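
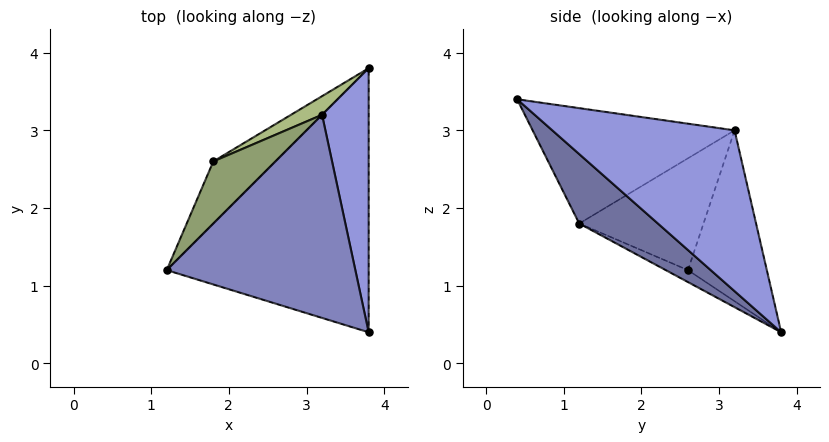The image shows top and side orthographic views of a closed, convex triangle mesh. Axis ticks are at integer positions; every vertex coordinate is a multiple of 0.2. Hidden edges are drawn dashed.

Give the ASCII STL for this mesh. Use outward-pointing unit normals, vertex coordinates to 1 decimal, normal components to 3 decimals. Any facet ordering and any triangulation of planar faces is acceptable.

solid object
 facet normal 0.250 -0.641 -0.726
  outer loop
   vertex 3.8 0.4 3.4
   vertex 1.2 1.2 1.8
   vertex 3.8 3.8 0.4
  endloop
 endfacet
 facet normal -0.522 0.010 0.853
  outer loop
   vertex 3.2 3.2 3.0
   vertex 1.2 1.2 1.8
   vertex 3.8 0.4 3.4
  endloop
 endfacet
 facet normal 0.933 0.238 0.270
  outer loop
   vertex 3.2 3.2 3.0
   vertex 3.8 0.4 3.4
   vertex 3.8 3.8 0.4
  endloop
 endfacet
 facet normal -0.179 -0.322 -0.930
  outer loop
   vertex 1.8 2.6 1.2
   vertex 3.8 3.8 0.4
   vertex 1.2 1.2 1.8
  endloop
 endfacet
 facet normal -0.755 0.504 0.420
  outer loop
   vertex 1.8 2.6 1.2
   vertex 1.2 1.2 1.8
   vertex 3.2 3.2 3.0
  endloop
 endfacet
 facet normal -0.486 0.869 0.088
  outer loop
   vertex 1.8 2.6 1.2
   vertex 3.2 3.2 3.0
   vertex 3.8 3.8 0.4
  endloop
 endfacet
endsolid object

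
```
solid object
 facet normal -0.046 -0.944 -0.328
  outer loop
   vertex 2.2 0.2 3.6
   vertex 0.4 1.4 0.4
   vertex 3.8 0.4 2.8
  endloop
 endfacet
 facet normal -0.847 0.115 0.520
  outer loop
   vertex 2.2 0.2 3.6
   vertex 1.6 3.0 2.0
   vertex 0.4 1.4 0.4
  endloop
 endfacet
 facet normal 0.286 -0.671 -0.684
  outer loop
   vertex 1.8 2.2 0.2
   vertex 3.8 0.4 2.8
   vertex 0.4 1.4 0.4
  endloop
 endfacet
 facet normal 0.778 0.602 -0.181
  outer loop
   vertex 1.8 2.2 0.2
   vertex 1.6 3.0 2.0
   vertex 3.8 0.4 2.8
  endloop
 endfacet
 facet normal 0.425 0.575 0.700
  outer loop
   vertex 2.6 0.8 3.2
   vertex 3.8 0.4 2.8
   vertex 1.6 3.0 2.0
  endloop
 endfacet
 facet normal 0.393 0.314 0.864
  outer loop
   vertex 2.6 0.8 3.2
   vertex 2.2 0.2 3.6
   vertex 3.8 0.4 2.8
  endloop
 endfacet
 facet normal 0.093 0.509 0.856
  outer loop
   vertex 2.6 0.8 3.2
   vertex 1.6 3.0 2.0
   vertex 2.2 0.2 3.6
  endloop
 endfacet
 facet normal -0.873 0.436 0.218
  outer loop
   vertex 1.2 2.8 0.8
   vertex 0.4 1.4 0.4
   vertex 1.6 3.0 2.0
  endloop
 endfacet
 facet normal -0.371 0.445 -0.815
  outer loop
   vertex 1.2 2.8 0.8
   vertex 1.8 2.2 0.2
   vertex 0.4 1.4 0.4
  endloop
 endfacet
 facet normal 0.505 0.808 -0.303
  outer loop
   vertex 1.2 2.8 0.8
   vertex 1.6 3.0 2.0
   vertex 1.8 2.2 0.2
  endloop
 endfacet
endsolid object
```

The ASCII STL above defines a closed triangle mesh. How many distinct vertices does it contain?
7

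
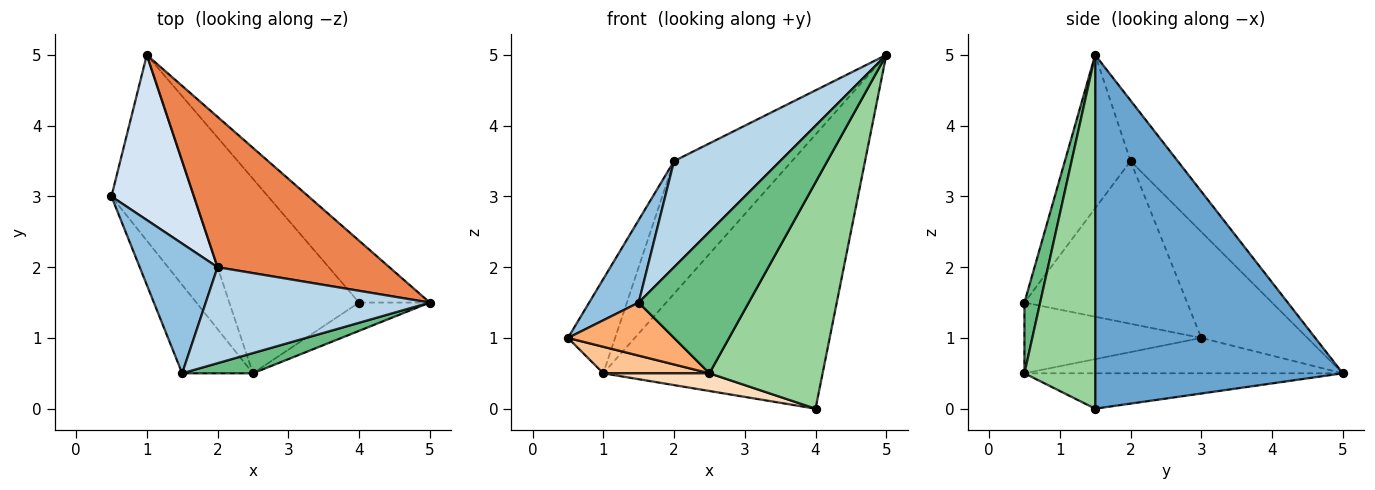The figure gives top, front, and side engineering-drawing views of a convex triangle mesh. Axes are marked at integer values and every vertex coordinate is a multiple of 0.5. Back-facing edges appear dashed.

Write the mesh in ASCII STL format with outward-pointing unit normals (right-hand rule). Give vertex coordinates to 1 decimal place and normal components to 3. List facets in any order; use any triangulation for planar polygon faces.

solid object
 facet normal 0.740 0.656 -0.148
  outer loop
   vertex 1.0 5.0 0.5
   vertex 5.0 1.5 5.0
   vertex 4.0 1.5 0.0
  endloop
 endfacet
 facet normal -0.870 -0.265 0.416
  outer loop
   vertex 2.0 2.0 3.5
   vertex 0.5 3.0 1.0
   vertex 1.5 0.5 1.5
  endloop
 endfacet
 facet normal -0.417 -0.674 0.610
  outer loop
   vertex 2.0 2.0 3.5
   vertex 1.5 0.5 1.5
   vertex 5.0 1.5 5.0
  endloop
 endfacet
 facet normal -0.745 0.331 0.579
  outer loop
   vertex 2.0 2.0 3.5
   vertex 1.0 5.0 0.5
   vertex 0.5 3.0 1.0
  endloop
 endfacet
 facet normal -0.256 0.640 0.725
  outer loop
   vertex 2.0 2.0 3.5
   vertex 5.0 1.5 5.0
   vertex 1.0 5.0 0.5
  endloop
 endfacet
 facet normal -0.651 -0.391 -0.651
  outer loop
   vertex 2.5 0.5 0.5
   vertex 1.5 0.5 1.5
   vertex 0.5 3.0 1.0
  endloop
 endfacet
 facet normal -0.391 -0.130 -0.911
  outer loop
   vertex 2.5 0.5 0.5
   vertex 0.5 3.0 1.0
   vertex 1.0 5.0 0.5
  endloop
 endfacet
 facet normal -0.262 -0.087 -0.961
  outer loop
   vertex 2.5 0.5 0.5
   vertex 1.0 5.0 0.5
   vertex 4.0 1.5 0.0
  endloop
 endfacet
 facet normal 0.140 -0.980 0.140
  outer loop
   vertex 2.5 0.5 0.5
   vertex 5.0 1.5 5.0
   vertex 1.5 0.5 1.5
  endloop
 endfacet
 facet normal 0.527 -0.843 -0.105
  outer loop
   vertex 2.5 0.5 0.5
   vertex 4.0 1.5 0.0
   vertex 5.0 1.5 5.0
  endloop
 endfacet
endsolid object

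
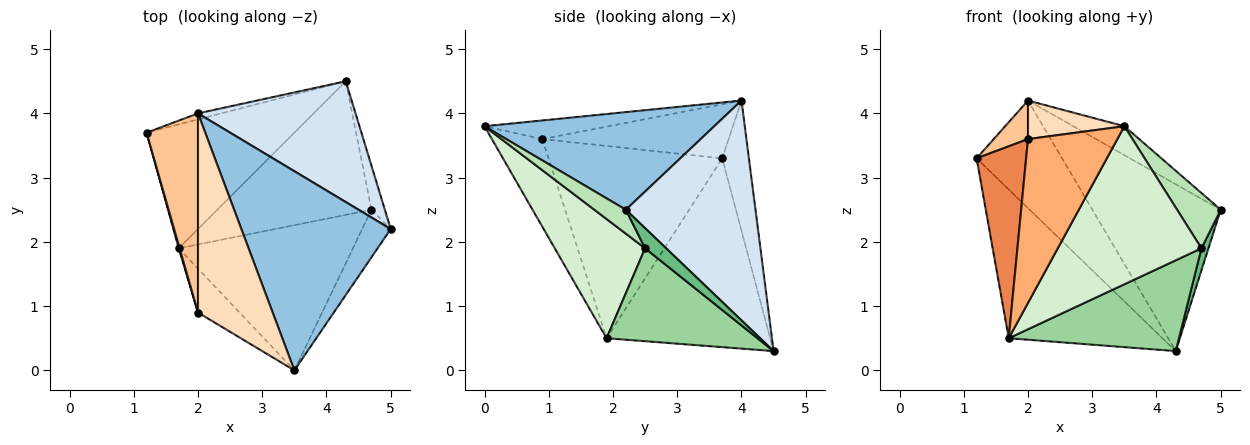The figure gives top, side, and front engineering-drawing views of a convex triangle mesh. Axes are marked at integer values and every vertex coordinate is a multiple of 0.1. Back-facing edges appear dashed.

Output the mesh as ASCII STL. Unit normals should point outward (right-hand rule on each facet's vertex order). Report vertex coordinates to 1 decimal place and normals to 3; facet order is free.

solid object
 facet normal -0.633 0.595 -0.495
  outer loop
   vertex 1.7 1.9 0.5
   vertex 1.2 3.7 3.3
   vertex 4.3 4.5 0.3
  endloop
 endfacet
 facet normal 0.543 0.121 0.831
  outer loop
   vertex 2.0 4.0 4.2
   vertex 3.5 0.0 3.8
   vertex 5.0 2.2 2.5
  endloop
 endfacet
 facet normal -0.298 0.953 -0.053
  outer loop
   vertex 2.0 4.0 4.2
   vertex 4.3 4.5 0.3
   vertex 1.2 3.7 3.3
  endloop
 endfacet
 facet normal 0.633 0.627 0.454
  outer loop
   vertex 2.0 4.0 4.2
   vertex 5.0 2.2 2.5
   vertex 4.3 4.5 0.3
  endloop
 endfacet
 facet normal -0.962 -0.274 0.005
  outer loop
   vertex 2.0 0.9 3.6
   vertex 1.2 3.7 3.3
   vertex 1.7 1.9 0.5
  endloop
 endfacet
 facet normal -0.479 -0.848 -0.227
  outer loop
   vertex 2.0 0.9 3.6
   vertex 1.7 1.9 0.5
   vertex 3.5 0.0 3.8
  endloop
 endfacet
 facet normal -0.719 -0.132 0.683
  outer loop
   vertex 2.0 0.9 3.6
   vertex 2.0 4.0 4.2
   vertex 1.2 3.7 3.3
  endloop
 endfacet
 facet normal -0.238 -0.185 0.954
  outer loop
   vertex 2.0 0.9 3.6
   vertex 3.5 0.0 3.8
   vertex 2.0 4.0 4.2
  endloop
 endfacet
 facet normal 0.802 -0.267 -0.535
  outer loop
   vertex 4.7 2.5 1.9
   vertex 4.3 4.5 0.3
   vertex 5.0 2.2 2.5
  endloop
 endfacet
 facet normal 0.446 -0.503 -0.740
  outer loop
   vertex 4.7 2.5 1.9
   vertex 1.7 1.9 0.5
   vertex 4.3 4.5 0.3
  endloop
 endfacet
 facet normal 0.480 -0.665 -0.572
  outer loop
   vertex 4.7 2.5 1.9
   vertex 5.0 2.2 2.5
   vertex 3.5 0.0 3.8
  endloop
 endfacet
 facet normal 0.420 -0.668 -0.614
  outer loop
   vertex 4.7 2.5 1.9
   vertex 3.5 0.0 3.8
   vertex 1.7 1.9 0.5
  endloop
 endfacet
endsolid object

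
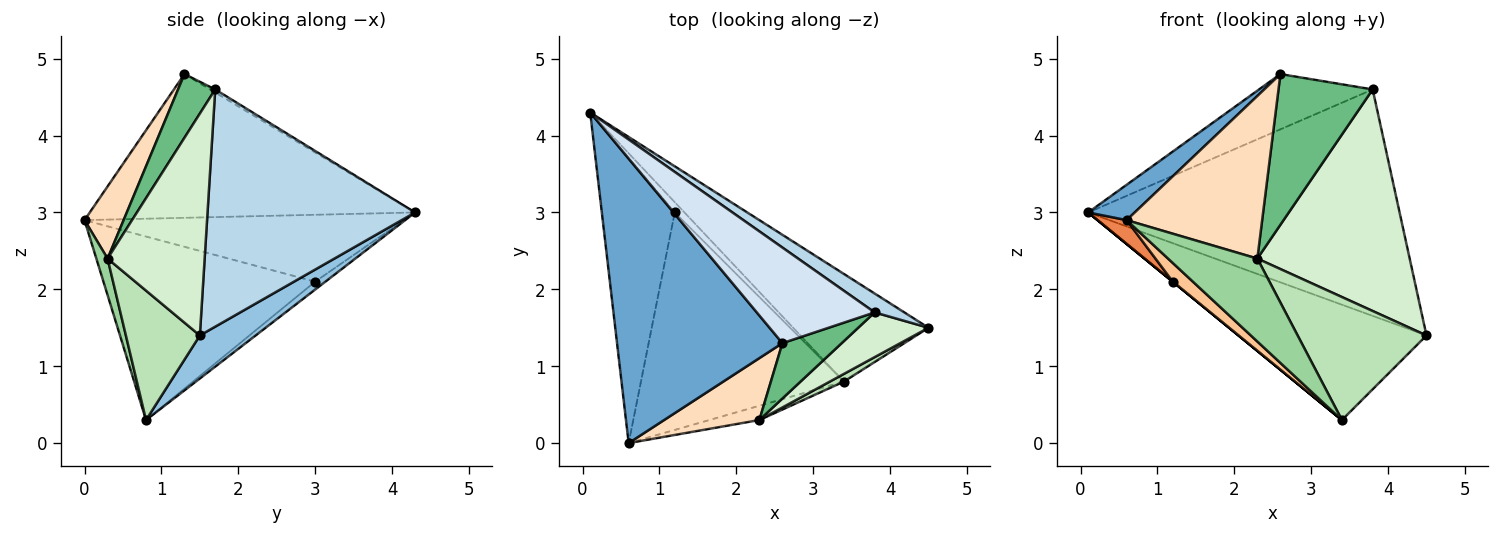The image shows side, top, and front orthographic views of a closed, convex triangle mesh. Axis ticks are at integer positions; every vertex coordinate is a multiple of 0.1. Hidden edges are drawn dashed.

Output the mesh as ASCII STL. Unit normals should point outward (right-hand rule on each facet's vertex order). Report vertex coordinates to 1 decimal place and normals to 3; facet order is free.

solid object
 facet normal -0.653 -0.093 0.751
  outer loop
   vertex 2.6 1.3 4.8
   vertex 0.1 4.3 3.0
   vertex 0.6 0.0 2.9
  endloop
 endfacet
 facet normal 0.212 0.714 -0.667
  outer loop
   vertex 3.4 0.8 0.3
   vertex 0.1 4.3 3.0
   vertex 4.5 1.5 1.4
  endloop
 endfacet
 facet normal 0.553 0.830 0.069
  outer loop
   vertex 3.8 1.7 4.6
   vertex 4.5 1.5 1.4
   vertex 0.1 4.3 3.0
  endloop
 endfacet
 facet normal -0.023 0.500 0.865
  outer loop
   vertex 3.8 1.7 4.6
   vertex 0.1 4.3 3.0
   vertex 2.6 1.3 4.8
  endloop
 endfacet
 facet normal -0.674 -0.061 -0.736
  outer loop
   vertex 1.2 3.0 2.1
   vertex 0.6 0.0 2.9
   vertex 0.1 4.3 3.0
  endloop
 endfacet
 facet normal -0.633 0.000 -0.774
  outer loop
   vertex 1.2 3.0 2.1
   vertex 0.1 4.3 3.0
   vertex 3.4 0.8 0.3
  endloop
 endfacet
 facet normal -0.669 -0.064 -0.740
  outer loop
   vertex 1.2 3.0 2.1
   vertex 3.4 0.8 0.3
   vertex 0.6 0.0 2.9
  endloop
 endfacet
 facet normal 0.260 -0.902 0.343
  outer loop
   vertex 2.3 0.3 2.4
   vertex 2.6 1.3 4.8
   vertex 0.6 0.0 2.9
  endloop
 endfacet
 facet normal 0.347 -0.880 0.323
  outer loop
   vertex 2.3 0.3 2.4
   vertex 3.8 1.7 4.6
   vertex 2.6 1.3 4.8
  endloop
 endfacet
 facet normal 0.123 -0.978 -0.168
  outer loop
   vertex 2.3 0.3 2.4
   vertex 0.6 0.0 2.9
   vertex 3.4 0.8 0.3
  endloop
 endfacet
 facet normal 0.497 -0.866 0.054
  outer loop
   vertex 2.3 0.3 2.4
   vertex 3.4 0.8 0.3
   vertex 4.5 1.5 1.4
  endloop
 endfacet
 facet normal 0.530 -0.831 0.168
  outer loop
   vertex 2.3 0.3 2.4
   vertex 4.5 1.5 1.4
   vertex 3.8 1.7 4.6
  endloop
 endfacet
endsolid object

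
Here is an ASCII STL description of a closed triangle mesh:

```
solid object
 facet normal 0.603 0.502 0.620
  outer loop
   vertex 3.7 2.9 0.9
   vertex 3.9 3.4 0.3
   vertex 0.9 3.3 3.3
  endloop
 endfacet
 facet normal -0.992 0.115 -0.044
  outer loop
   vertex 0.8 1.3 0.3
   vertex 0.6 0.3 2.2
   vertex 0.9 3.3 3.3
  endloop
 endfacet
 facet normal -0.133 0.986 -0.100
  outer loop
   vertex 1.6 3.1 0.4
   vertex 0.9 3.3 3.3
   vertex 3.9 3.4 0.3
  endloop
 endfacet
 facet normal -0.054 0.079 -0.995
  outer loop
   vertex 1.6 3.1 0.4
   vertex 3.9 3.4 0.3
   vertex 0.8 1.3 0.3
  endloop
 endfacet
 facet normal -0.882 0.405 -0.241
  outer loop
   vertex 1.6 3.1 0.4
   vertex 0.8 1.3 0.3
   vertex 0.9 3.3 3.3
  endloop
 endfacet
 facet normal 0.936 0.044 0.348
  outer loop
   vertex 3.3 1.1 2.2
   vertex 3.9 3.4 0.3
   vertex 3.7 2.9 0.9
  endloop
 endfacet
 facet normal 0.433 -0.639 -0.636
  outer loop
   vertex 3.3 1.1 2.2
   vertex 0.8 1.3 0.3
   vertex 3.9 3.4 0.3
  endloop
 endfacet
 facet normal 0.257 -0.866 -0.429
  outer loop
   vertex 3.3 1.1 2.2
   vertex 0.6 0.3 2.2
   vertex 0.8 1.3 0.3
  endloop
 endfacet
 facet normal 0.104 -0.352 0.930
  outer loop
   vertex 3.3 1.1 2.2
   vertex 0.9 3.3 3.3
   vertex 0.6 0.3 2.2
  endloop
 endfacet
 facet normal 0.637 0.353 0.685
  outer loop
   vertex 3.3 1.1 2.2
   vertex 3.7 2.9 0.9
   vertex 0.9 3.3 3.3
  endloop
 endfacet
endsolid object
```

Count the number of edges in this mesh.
15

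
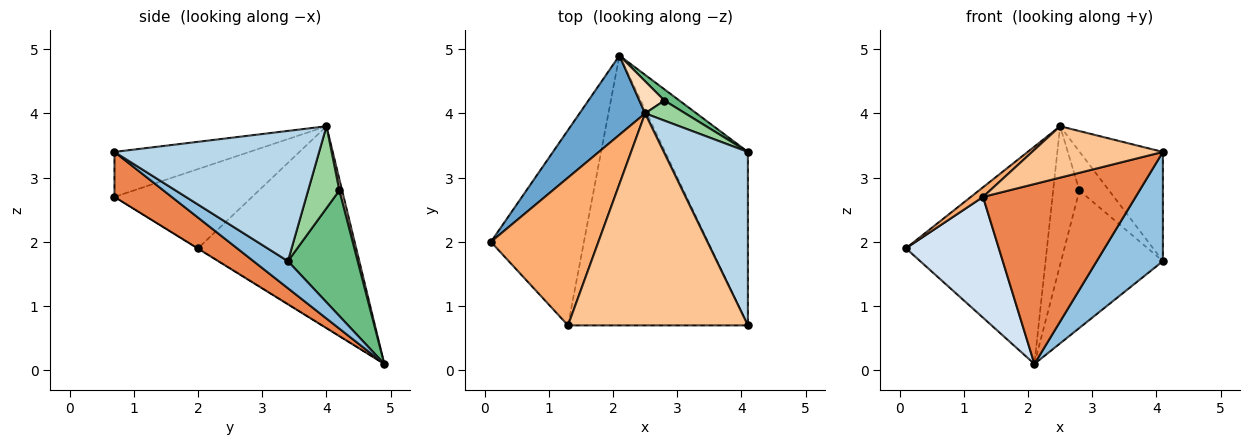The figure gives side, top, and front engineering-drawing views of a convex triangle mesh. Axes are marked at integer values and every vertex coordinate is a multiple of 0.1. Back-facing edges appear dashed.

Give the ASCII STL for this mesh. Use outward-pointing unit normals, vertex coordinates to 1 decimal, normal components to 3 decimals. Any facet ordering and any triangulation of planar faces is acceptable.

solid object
 facet normal -0.725 0.647 0.236
  outer loop
   vertex 2.5 4.0 3.8
   vertex 2.1 4.9 0.1
   vertex 0.1 2.0 1.9
  endloop
 endfacet
 facet normal 0.267 -0.513 -0.815
  outer loop
   vertex 4.1 3.4 1.7
   vertex 4.1 0.7 3.4
   vertex 2.1 4.9 0.1
  endloop
 endfacet
 facet normal 0.795 0.323 0.513
  outer loop
   vertex 4.1 3.4 1.7
   vertex 2.5 4.0 3.8
   vertex 4.1 0.7 3.4
  endloop
 endfacet
 facet normal -0.003 -0.526 -0.851
  outer loop
   vertex 1.3 0.7 2.7
   vertex 0.1 2.0 1.9
   vertex 2.1 4.9 0.1
  endloop
 endfacet
 facet normal 0.204 -0.543 -0.815
  outer loop
   vertex 1.3 0.7 2.7
   vertex 2.1 4.9 0.1
   vertex 4.1 0.7 3.4
  endloop
 endfacet
 facet normal -0.593 -0.052 0.804
  outer loop
   vertex 1.3 0.7 2.7
   vertex 2.5 4.0 3.8
   vertex 0.1 2.0 1.9
  endloop
 endfacet
 facet normal -0.236 -0.229 0.944
  outer loop
   vertex 1.3 0.7 2.7
   vertex 4.1 0.7 3.4
   vertex 2.5 4.0 3.8
  endloop
 endfacet
 facet normal 0.103 0.969 0.225
  outer loop
   vertex 2.8 4.2 2.8
   vertex 2.1 4.9 0.1
   vertex 2.5 4.0 3.8
  endloop
 endfacet
 facet normal 0.564 0.823 0.067
  outer loop
   vertex 2.8 4.2 2.8
   vertex 4.1 3.4 1.7
   vertex 2.1 4.9 0.1
  endloop
 endfacet
 facet normal 0.683 0.649 0.335
  outer loop
   vertex 2.8 4.2 2.8
   vertex 2.5 4.0 3.8
   vertex 4.1 3.4 1.7
  endloop
 endfacet
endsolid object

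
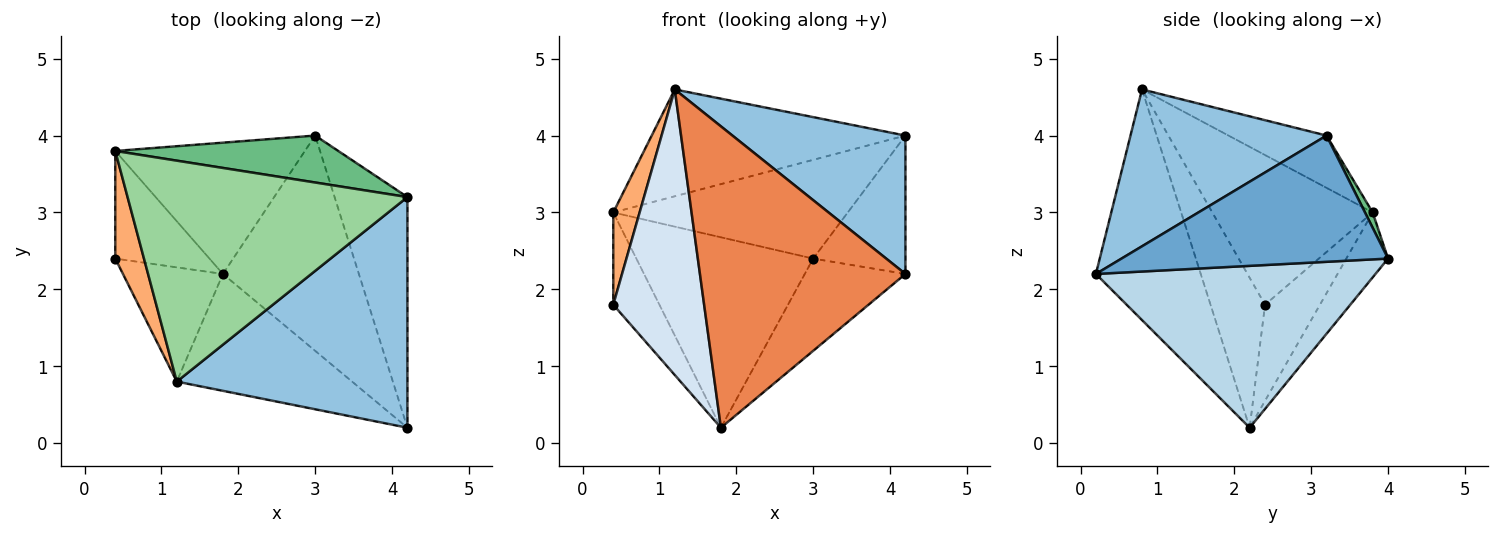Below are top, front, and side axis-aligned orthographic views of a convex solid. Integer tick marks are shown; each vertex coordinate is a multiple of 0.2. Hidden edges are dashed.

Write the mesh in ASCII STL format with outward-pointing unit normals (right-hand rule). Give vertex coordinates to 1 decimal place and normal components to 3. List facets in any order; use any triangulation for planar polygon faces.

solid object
 facet normal 0.830 0.287 -0.479
  outer loop
   vertex 4.2 3.2 4.0
   vertex 4.2 0.2 2.2
   vertex 3.0 4.0 2.4
  endloop
 endfacet
 facet normal 0.504 -0.444 0.741
  outer loop
   vertex 4.2 3.2 4.0
   vertex 1.2 0.8 4.6
   vertex 4.2 0.2 2.2
  endloop
 endfacet
 facet normal 0.738 0.266 -0.620
  outer loop
   vertex 1.8 2.2 0.2
   vertex 3.0 4.0 2.4
   vertex 4.2 0.2 2.2
  endloop
 endfacet
 facet normal -0.487 -0.811 -0.324
  outer loop
   vertex 1.8 2.2 0.2
   vertex 1.2 0.8 4.6
   vertex 0.4 2.4 1.8
  endloop
 endfacet
 facet normal -0.430 -0.842 -0.326
  outer loop
   vertex 1.8 2.2 0.2
   vertex 4.2 0.2 2.2
   vertex 1.2 0.8 4.6
  endloop
 endfacet
 facet normal -0.970 -0.159 0.186
  outer loop
   vertex 0.4 3.8 3.0
   vertex 0.4 2.4 1.8
   vertex 1.2 0.8 4.6
  endloop
 endfacet
 facet normal -0.612 0.514 -0.600
  outer loop
   vertex 0.4 3.8 3.0
   vertex 1.8 2.2 0.2
   vertex 0.4 2.4 1.8
  endloop
 endfacet
 facet normal -0.191 0.808 -0.557
  outer loop
   vertex 0.4 3.8 3.0
   vertex 3.0 4.0 2.4
   vertex 1.8 2.2 0.2
  endloop
 endfacet
 facet normal 0.030 0.903 0.429
  outer loop
   vertex 0.4 3.8 3.0
   vertex 4.2 3.2 4.0
   vertex 3.0 4.0 2.4
  endloop
 endfacet
 facet normal -0.166 0.429 0.888
  outer loop
   vertex 0.4 3.8 3.0
   vertex 1.2 0.8 4.6
   vertex 4.2 3.2 4.0
  endloop
 endfacet
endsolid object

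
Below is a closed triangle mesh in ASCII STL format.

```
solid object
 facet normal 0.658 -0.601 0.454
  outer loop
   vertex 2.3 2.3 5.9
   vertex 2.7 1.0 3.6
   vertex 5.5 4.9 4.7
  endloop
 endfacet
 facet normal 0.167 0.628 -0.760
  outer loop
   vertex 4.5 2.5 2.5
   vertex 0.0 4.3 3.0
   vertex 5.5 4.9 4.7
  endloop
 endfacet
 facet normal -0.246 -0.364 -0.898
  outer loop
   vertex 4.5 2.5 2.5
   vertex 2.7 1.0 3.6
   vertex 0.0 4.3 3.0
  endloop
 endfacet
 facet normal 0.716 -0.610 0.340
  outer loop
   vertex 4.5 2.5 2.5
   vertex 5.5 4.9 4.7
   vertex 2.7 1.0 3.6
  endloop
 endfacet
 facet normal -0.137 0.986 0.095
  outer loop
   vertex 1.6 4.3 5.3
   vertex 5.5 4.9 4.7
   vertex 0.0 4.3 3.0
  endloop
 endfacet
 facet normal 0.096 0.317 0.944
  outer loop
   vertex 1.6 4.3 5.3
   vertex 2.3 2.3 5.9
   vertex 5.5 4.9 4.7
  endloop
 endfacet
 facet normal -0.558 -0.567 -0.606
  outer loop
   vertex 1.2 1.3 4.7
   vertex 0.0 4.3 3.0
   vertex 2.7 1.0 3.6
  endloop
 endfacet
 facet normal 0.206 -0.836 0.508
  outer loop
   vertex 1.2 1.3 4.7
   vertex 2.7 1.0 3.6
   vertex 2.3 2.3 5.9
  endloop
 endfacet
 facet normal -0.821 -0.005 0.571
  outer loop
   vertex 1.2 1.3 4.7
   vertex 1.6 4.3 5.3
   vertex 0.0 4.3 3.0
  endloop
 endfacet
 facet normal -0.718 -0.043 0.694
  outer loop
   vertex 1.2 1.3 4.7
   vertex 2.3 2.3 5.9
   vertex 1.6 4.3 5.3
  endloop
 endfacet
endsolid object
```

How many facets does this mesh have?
10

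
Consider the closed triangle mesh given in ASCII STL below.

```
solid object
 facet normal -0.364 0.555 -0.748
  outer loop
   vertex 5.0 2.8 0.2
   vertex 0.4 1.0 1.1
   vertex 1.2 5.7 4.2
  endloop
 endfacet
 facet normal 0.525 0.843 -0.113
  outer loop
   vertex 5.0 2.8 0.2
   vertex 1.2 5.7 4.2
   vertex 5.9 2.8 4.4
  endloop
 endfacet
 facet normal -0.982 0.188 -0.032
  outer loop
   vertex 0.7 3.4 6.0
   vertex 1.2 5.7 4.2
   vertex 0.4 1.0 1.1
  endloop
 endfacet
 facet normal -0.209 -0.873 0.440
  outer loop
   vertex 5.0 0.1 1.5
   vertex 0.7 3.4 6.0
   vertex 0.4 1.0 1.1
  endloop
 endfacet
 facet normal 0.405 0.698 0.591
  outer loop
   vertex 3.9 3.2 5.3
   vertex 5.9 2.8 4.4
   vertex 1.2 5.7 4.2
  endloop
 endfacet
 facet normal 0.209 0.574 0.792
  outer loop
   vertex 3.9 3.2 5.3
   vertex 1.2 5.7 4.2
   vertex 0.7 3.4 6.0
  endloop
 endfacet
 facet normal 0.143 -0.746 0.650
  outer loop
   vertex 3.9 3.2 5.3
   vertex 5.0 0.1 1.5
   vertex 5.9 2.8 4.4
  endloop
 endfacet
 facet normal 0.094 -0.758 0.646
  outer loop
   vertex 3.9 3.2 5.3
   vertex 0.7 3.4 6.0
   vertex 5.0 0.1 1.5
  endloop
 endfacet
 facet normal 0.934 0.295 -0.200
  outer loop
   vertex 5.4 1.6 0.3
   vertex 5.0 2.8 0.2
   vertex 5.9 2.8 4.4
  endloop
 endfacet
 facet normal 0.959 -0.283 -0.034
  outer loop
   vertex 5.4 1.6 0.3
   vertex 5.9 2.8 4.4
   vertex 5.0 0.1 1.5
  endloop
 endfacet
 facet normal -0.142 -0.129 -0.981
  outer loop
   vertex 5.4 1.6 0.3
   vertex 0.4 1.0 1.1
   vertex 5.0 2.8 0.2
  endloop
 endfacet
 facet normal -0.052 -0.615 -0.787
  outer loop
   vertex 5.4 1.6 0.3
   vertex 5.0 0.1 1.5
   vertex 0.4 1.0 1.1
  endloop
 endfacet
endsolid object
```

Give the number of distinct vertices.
8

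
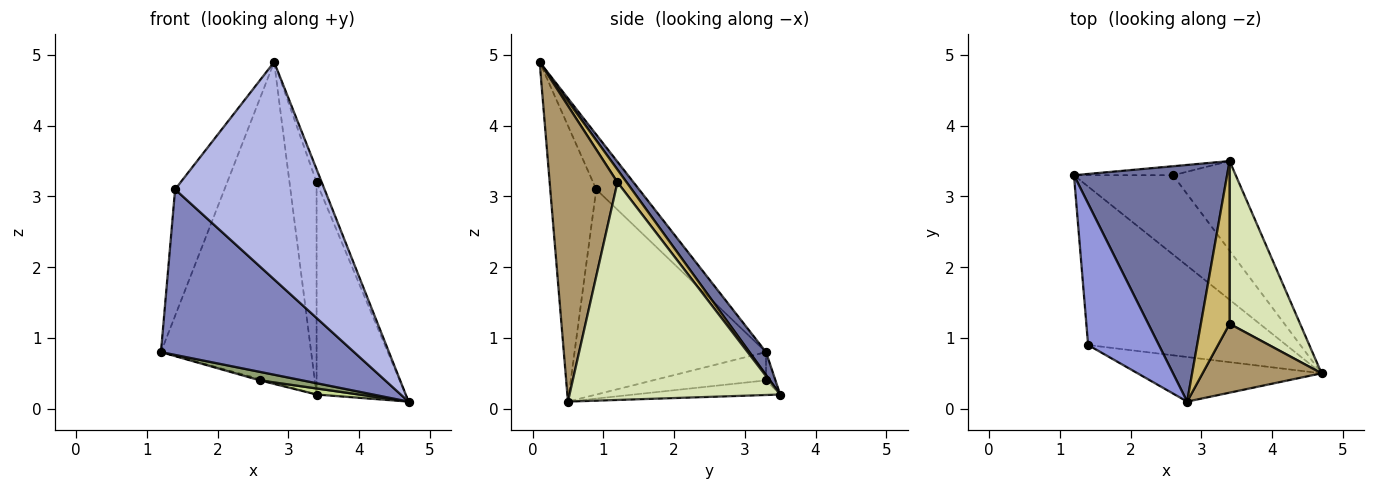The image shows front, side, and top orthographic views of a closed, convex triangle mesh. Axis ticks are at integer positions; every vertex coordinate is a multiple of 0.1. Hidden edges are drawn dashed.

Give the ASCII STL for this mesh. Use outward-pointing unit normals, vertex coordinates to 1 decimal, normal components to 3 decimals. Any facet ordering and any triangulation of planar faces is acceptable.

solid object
 facet normal 0.088 0.802 0.591
  outer loop
   vertex 2.8 0.1 4.9
   vertex 3.4 3.5 0.2
   vertex 1.2 3.3 0.8
  endloop
 endfacet
 facet normal -0.582 -0.587 -0.562
  outer loop
   vertex 1.4 0.9 3.1
   vertex 1.2 3.3 0.8
   vertex 4.7 0.5 0.1
  endloop
 endfacet
 facet normal -0.500 0.577 0.646
  outer loop
   vertex 1.4 0.9 3.1
   vertex 2.8 0.1 4.9
   vertex 1.2 3.3 0.8
  endloop
 endfacet
 facet normal -0.289 -0.938 -0.192
  outer loop
   vertex 1.4 0.9 3.1
   vertex 4.7 0.5 0.1
   vertex 2.8 0.1 4.9
  endloop
 endfacet
 facet normal -0.273 -0.102 -0.956
  outer loop
   vertex 2.6 3.3 0.4
   vertex 4.7 0.5 0.1
   vertex 1.2 3.3 0.8
  endloop
 endfacet
 facet normal -0.272 0.136 -0.953
  outer loop
   vertex 2.6 3.3 0.4
   vertex 1.2 3.3 0.8
   vertex 3.4 3.5 0.2
  endloop
 endfacet
 facet normal -0.227 -0.066 -0.972
  outer loop
   vertex 2.6 3.3 0.4
   vertex 3.4 3.5 0.2
   vertex 4.7 0.5 0.1
  endloop
 endfacet
 facet normal 0.883 0.373 0.286
  outer loop
   vertex 3.4 1.2 3.2
   vertex 4.7 0.5 0.1
   vertex 3.4 3.5 0.2
  endloop
 endfacet
 facet normal 0.925 0.070 0.372
  outer loop
   vertex 3.4 1.2 3.2
   vertex 2.8 0.1 4.9
   vertex 4.7 0.5 0.1
  endloop
 endfacet
 facet normal 0.260 0.766 0.588
  outer loop
   vertex 3.4 1.2 3.2
   vertex 3.4 3.5 0.2
   vertex 2.8 0.1 4.9
  endloop
 endfacet
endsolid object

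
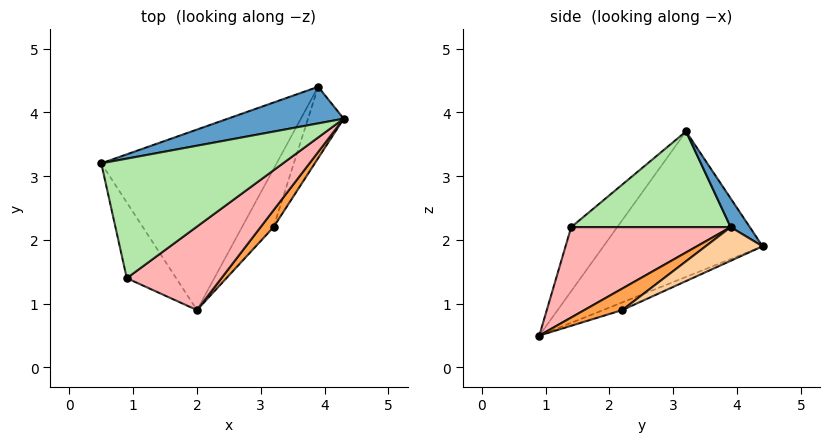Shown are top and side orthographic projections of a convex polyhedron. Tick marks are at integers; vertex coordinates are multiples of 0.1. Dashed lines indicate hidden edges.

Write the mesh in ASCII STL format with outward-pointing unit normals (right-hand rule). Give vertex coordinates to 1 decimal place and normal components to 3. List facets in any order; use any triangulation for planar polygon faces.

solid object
 facet normal 0.190 0.612 0.767
  outer loop
   vertex 3.9 4.4 1.9
   vertex 0.5 3.2 3.7
   vertex 4.3 3.9 2.2
  endloop
 endfacet
 facet normal -0.534 0.548 -0.644
  outer loop
   vertex 3.9 4.4 1.9
   vertex 2.0 0.9 0.5
   vertex 0.5 3.2 3.7
  endloop
 endfacet
 facet normal 0.621 -0.688 0.375
  outer loop
   vertex 3.2 2.2 0.9
   vertex 4.3 3.9 2.2
   vertex 2.0 0.9 0.5
  endloop
 endfacet
 facet normal 0.682 0.112 -0.723
  outer loop
   vertex 3.2 2.2 0.9
   vertex 3.9 4.4 1.9
   vertex 4.3 3.9 2.2
  endloop
 endfacet
 facet normal -0.210 0.459 -0.863
  outer loop
   vertex 3.2 2.2 0.9
   vertex 2.0 0.9 0.5
   vertex 3.9 4.4 1.9
  endloop
 endfacet
 facet normal 0.394 -0.535 0.747
  outer loop
   vertex 0.9 1.4 2.2
   vertex 4.3 3.9 2.2
   vertex 0.5 3.2 3.7
  endloop
 endfacet
 facet normal -0.752 0.316 -0.579
  outer loop
   vertex 0.9 1.4 2.2
   vertex 0.5 3.2 3.7
   vertex 2.0 0.9 0.5
  endloop
 endfacet
 facet normal 0.503 -0.685 0.527
  outer loop
   vertex 0.9 1.4 2.2
   vertex 2.0 0.9 0.5
   vertex 4.3 3.9 2.2
  endloop
 endfacet
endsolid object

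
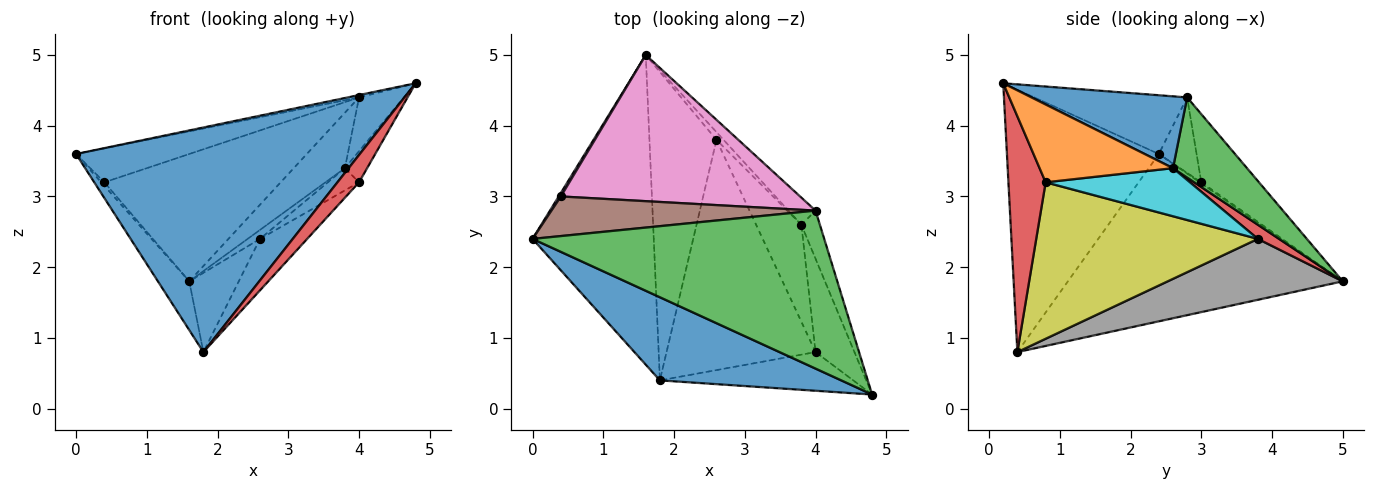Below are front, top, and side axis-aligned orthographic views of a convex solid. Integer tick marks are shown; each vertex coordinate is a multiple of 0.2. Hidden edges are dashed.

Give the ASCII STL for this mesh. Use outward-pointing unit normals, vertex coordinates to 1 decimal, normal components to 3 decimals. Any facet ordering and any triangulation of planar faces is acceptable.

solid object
 facet normal -0.449 -0.838 0.310
  outer loop
   vertex 1.8 0.4 0.8
   vertex 4.8 0.2 4.6
   vertex 0.0 2.4 3.6
  endloop
 endfacet
 facet normal -0.806 0.092 -0.584
  outer loop
   vertex 1.8 0.4 0.8
   vertex 0.0 2.4 3.6
   vertex 1.6 5.0 1.8
  endloop
 endfacet
 facet normal -0.198 0.015 0.980
  outer loop
   vertex 4.0 2.8 4.4
   vertex 0.0 2.4 3.6
   vertex 4.8 0.2 4.6
  endloop
 endfacet
 facet normal 0.706 -0.409 -0.579
  outer loop
   vertex 4.0 0.8 3.2
   vertex 4.8 0.2 4.6
   vertex 1.8 0.4 0.8
  endloop
 endfacet
 facet normal -0.333 0.667 0.667
  outer loop
   vertex 0.4 3.0 3.2
   vertex 1.6 5.0 1.8
   vertex 0.0 2.4 3.6
  endloop
 endfacet
 facet normal -0.212 0.636 0.742
  outer loop
   vertex 0.4 3.0 3.2
   vertex 0.0 2.4 3.6
   vertex 4.0 2.8 4.4
  endloop
 endfacet
 facet normal -0.210 0.642 0.737
  outer loop
   vertex 0.4 3.0 3.2
   vertex 4.0 2.8 4.4
   vertex 1.6 5.0 1.8
  endloop
 endfacet
 facet normal 0.660 0.187 -0.727
  outer loop
   vertex 2.6 3.8 2.4
   vertex 1.8 0.4 0.8
   vertex 1.6 5.0 1.8
  endloop
 endfacet
 facet normal 0.716 0.152 -0.682
  outer loop
   vertex 2.6 3.8 2.4
   vertex 4.0 0.8 3.2
   vertex 1.8 0.4 0.8
  endloop
 endfacet
 facet normal 0.719 0.155 -0.677
  outer loop
   vertex 3.8 2.6 3.4
   vertex 4.0 0.8 3.2
   vertex 2.6 3.8 2.4
  endloop
 endfacet
 facet normal 0.933 0.269 -0.240
  outer loop
   vertex 3.8 2.6 3.4
   vertex 4.0 2.8 4.4
   vertex 4.8 0.2 4.6
  endloop
 endfacet
 facet normal 0.885 0.147 -0.442
  outer loop
   vertex 3.8 2.6 3.4
   vertex 4.8 0.2 4.6
   vertex 4.0 0.8 3.2
  endloop
 endfacet
 facet normal 0.793 0.548 -0.268
  outer loop
   vertex 3.8 2.6 3.4
   vertex 1.6 5.0 1.8
   vertex 4.0 2.8 4.4
  endloop
 endfacet
 facet normal 0.793 0.463 -0.396
  outer loop
   vertex 3.8 2.6 3.4
   vertex 2.6 3.8 2.4
   vertex 1.6 5.0 1.8
  endloop
 endfacet
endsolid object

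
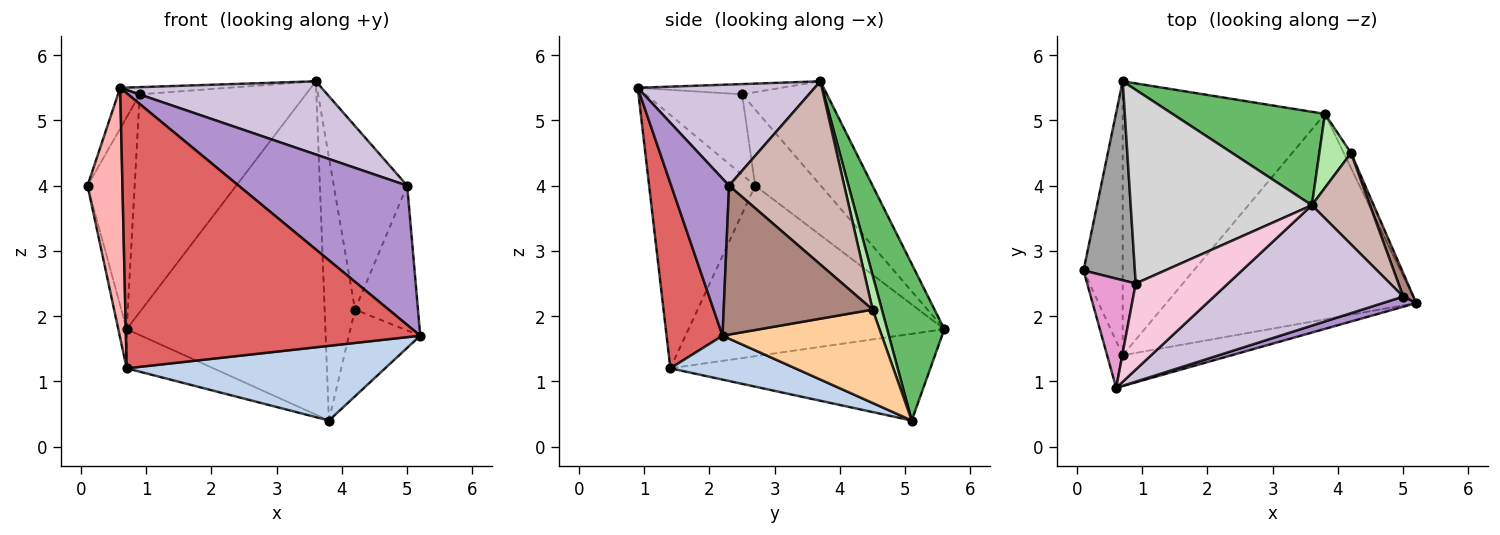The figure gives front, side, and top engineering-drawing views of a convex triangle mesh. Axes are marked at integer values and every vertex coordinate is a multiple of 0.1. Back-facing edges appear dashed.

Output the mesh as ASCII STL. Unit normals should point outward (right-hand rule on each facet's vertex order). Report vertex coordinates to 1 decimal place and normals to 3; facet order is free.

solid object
 facet normal -0.974 0.032 -0.224
  outer loop
   vertex 0.7 1.4 1.2
   vertex 0.1 2.7 4.0
   vertex 0.7 5.6 1.8
  endloop
 endfacet
 facet normal 0.163 -0.337 -0.927
  outer loop
   vertex 3.8 5.1 0.4
   vertex 5.2 2.2 1.7
   vertex 0.7 1.4 1.2
  endloop
 endfacet
 facet normal -0.391 0.130 -0.911
  outer loop
   vertex 3.8 5.1 0.4
   vertex 0.7 1.4 1.2
   vertex 0.7 5.6 1.8
  endloop
 endfacet
 facet normal 0.910 0.408 -0.070
  outer loop
   vertex 3.8 5.1 0.4
   vertex 4.2 4.5 2.1
   vertex 5.2 2.2 1.7
  endloop
 endfacet
 facet normal 0.267 0.928 0.260
  outer loop
   vertex 3.8 5.1 0.4
   vertex 0.7 5.6 1.8
   vertex 3.6 3.7 5.6
  endloop
 endfacet
 facet normal 0.282 0.924 0.260
  outer loop
   vertex 3.8 5.1 0.4
   vertex 3.6 3.7 5.6
   vertex 4.2 4.5 2.1
  endloop
 endfacet
 facet normal 0.186 -0.977 -0.109
  outer loop
   vertex 0.6 0.9 5.5
   vertex 0.7 1.4 1.2
   vertex 5.2 2.2 1.7
  endloop
 endfacet
 facet normal -0.948 -0.312 -0.058
  outer loop
   vertex 0.6 0.9 5.5
   vertex 0.1 2.7 4.0
   vertex 0.7 1.4 1.2
  endloop
 endfacet
 facet normal 0.324 -0.944 0.069
  outer loop
   vertex 5.0 2.3 4.0
   vertex 0.6 0.9 5.5
   vertex 5.2 2.2 1.7
  endloop
 endfacet
 facet normal 0.415 -0.473 0.777
  outer loop
   vertex 5.0 2.3 4.0
   vertex 3.6 3.7 5.6
   vertex 0.6 0.9 5.5
  endloop
 endfacet
 facet normal 0.919 0.389 0.063
  outer loop
   vertex 5.0 2.3 4.0
   vertex 5.2 2.2 1.7
   vertex 4.2 4.5 2.1
  endloop
 endfacet
 facet normal 0.815 0.519 0.258
  outer loop
   vertex 5.0 2.3 4.0
   vertex 4.2 4.5 2.1
   vertex 3.6 3.7 5.6
  endloop
 endfacet
 facet normal -0.841 0.189 0.507
  outer loop
   vertex 0.9 2.5 5.4
   vertex 0.1 2.7 4.0
   vertex 0.6 0.9 5.5
  endloop
 endfacet
 facet normal -0.110 0.083 0.990
  outer loop
   vertex 0.9 2.5 5.4
   vertex 0.6 0.9 5.5
   vertex 3.6 3.7 5.6
  endloop
 endfacet
 facet normal -0.712 0.512 0.480
  outer loop
   vertex 0.9 2.5 5.4
   vertex 0.7 5.6 1.8
   vertex 0.1 2.7 4.0
  endloop
 endfacet
 facet normal -0.356 0.698 0.621
  outer loop
   vertex 0.9 2.5 5.4
   vertex 3.6 3.7 5.6
   vertex 0.7 5.6 1.8
  endloop
 endfacet
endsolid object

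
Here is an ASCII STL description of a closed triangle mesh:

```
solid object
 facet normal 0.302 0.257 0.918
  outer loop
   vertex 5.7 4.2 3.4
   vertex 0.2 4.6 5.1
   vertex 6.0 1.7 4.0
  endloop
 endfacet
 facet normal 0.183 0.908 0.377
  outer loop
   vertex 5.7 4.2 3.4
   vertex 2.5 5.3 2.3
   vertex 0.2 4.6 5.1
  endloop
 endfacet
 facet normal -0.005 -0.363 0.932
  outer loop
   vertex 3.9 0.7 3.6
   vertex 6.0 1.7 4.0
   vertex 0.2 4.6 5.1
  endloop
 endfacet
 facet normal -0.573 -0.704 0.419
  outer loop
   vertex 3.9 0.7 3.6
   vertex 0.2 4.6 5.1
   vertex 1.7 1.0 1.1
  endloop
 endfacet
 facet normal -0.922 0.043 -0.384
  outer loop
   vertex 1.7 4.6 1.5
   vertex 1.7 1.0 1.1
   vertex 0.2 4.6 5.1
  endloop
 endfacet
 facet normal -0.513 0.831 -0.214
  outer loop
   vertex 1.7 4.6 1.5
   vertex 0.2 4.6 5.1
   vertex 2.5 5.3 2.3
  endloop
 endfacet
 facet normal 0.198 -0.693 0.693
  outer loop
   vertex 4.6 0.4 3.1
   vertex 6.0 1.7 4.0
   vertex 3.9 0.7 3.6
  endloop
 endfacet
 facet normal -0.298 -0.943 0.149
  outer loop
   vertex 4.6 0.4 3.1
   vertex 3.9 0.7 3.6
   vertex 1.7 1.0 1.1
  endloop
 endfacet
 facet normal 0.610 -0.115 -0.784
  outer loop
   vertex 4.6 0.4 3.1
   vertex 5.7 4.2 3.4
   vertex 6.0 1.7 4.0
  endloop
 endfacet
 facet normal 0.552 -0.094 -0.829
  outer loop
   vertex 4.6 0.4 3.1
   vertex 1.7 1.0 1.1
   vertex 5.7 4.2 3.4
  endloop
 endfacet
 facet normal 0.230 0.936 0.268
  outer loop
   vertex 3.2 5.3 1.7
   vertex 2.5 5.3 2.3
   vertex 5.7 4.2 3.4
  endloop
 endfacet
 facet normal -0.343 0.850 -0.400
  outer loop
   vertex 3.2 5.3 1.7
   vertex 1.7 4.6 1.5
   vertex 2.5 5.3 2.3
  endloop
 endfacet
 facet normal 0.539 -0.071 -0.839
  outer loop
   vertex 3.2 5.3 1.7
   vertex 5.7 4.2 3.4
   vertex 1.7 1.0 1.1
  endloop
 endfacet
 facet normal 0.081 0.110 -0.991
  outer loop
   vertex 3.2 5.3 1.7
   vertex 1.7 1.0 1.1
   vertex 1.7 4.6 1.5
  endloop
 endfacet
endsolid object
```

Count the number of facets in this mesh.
14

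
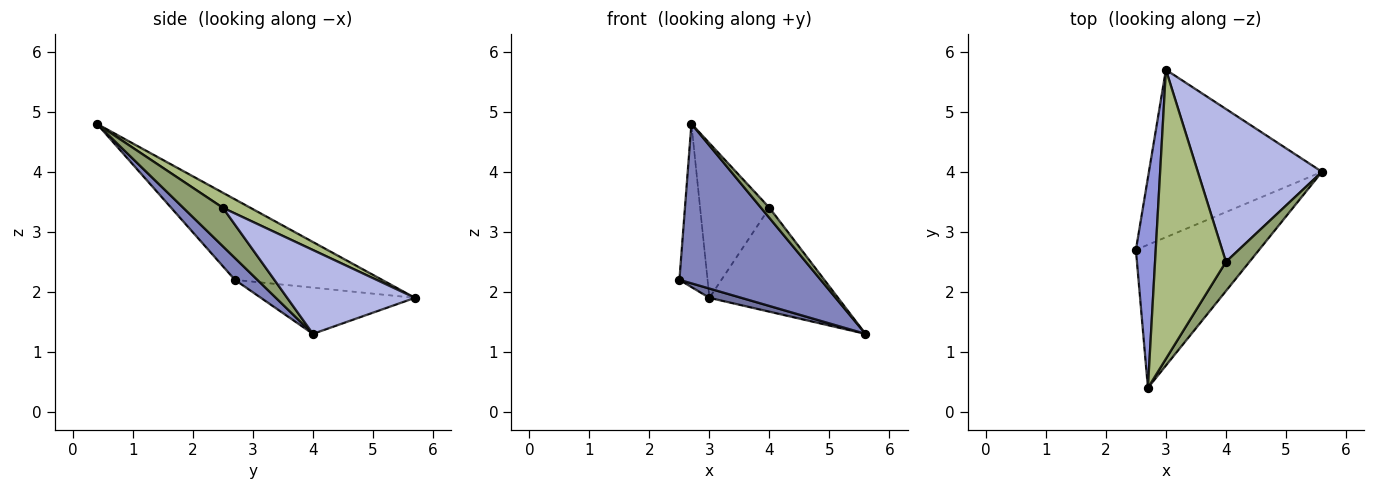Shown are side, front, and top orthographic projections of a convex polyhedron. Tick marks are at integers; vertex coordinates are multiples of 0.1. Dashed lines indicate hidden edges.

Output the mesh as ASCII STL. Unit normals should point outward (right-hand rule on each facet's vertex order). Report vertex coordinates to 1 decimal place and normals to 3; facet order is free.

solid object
 facet normal -0.258 -0.054 -0.965
  outer loop
   vertex 3.0 5.7 1.9
   vertex 5.6 4.0 1.3
   vertex 2.5 2.7 2.2
  endloop
 endfacet
 facet normal 0.118 -0.739 -0.663
  outer loop
   vertex 2.7 0.4 4.8
   vertex 2.5 2.7 2.2
   vertex 5.6 4.0 1.3
  endloop
 endfacet
 facet normal -0.955 0.183 0.235
  outer loop
   vertex 2.7 0.4 4.8
   vertex 3.0 5.7 1.9
   vertex 2.5 2.7 2.2
  endloop
 endfacet
 facet normal 0.488 0.491 0.722
  outer loop
   vertex 4.0 2.5 3.4
   vertex 5.6 4.0 1.3
   vertex 3.0 5.7 1.9
  endloop
 endfacet
 facet normal 0.840 -0.178 0.513
  outer loop
   vertex 4.0 2.5 3.4
   vertex 2.7 0.4 4.8
   vertex 5.6 4.0 1.3
  endloop
 endfacet
 facet normal 0.184 0.464 0.867
  outer loop
   vertex 4.0 2.5 3.4
   vertex 3.0 5.7 1.9
   vertex 2.7 0.4 4.8
  endloop
 endfacet
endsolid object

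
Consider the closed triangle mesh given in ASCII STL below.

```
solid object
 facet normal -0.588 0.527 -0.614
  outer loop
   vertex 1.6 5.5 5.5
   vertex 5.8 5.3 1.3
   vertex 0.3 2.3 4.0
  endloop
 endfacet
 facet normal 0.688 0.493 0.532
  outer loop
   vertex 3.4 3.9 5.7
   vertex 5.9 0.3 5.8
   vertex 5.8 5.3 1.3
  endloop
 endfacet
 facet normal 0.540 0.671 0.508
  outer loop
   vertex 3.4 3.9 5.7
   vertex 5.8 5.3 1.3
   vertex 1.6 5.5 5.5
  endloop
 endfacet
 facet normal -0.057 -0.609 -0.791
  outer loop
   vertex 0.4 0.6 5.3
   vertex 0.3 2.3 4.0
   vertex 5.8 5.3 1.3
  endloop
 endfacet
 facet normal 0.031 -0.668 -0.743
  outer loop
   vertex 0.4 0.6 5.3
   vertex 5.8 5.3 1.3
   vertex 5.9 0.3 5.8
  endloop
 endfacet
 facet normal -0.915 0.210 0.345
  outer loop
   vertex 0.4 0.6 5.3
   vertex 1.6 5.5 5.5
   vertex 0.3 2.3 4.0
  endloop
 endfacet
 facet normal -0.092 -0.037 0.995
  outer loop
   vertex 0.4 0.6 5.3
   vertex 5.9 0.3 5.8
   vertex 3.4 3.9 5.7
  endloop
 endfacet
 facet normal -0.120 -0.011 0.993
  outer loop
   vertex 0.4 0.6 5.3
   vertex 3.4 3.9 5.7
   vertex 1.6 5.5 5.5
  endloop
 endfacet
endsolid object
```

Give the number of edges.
12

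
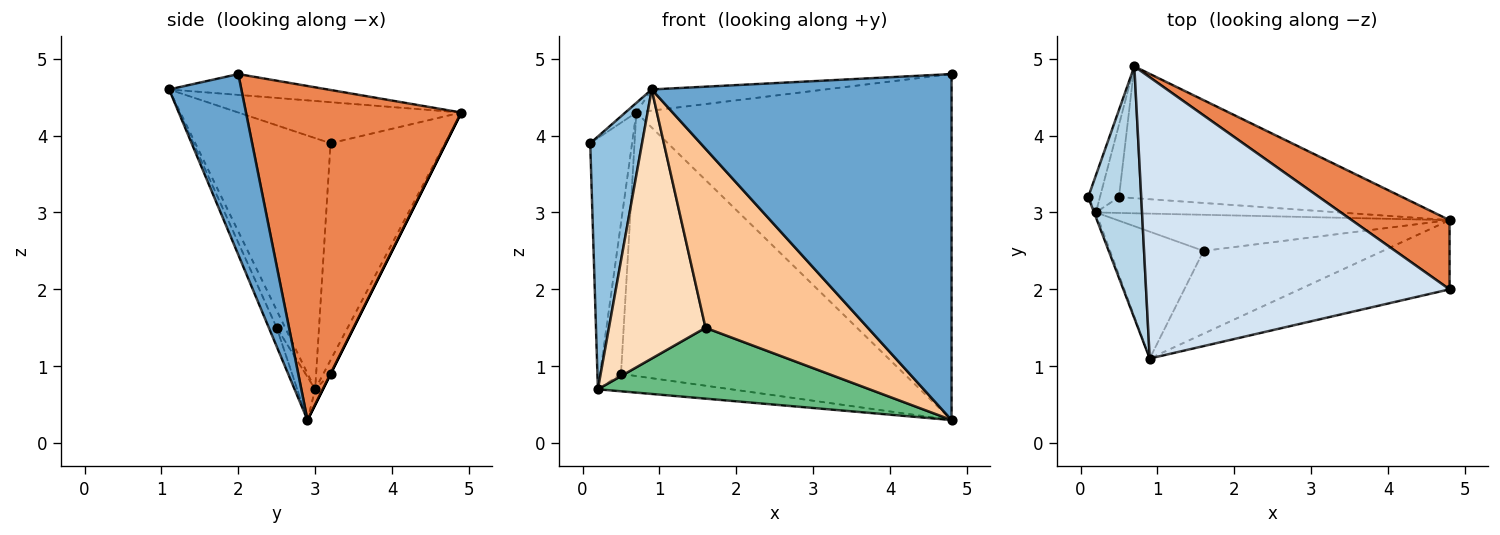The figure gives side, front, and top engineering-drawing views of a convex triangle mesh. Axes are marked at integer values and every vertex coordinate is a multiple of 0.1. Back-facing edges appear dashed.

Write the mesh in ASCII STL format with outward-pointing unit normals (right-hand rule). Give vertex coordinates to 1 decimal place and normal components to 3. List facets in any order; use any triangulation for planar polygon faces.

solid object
 facet normal 0.230 -0.954 -0.191
  outer loop
   vertex 4.8 2.9 0.3
   vertex 4.8 2.0 4.8
   vertex 0.9 1.1 4.6
  endloop
 endfacet
 facet normal -0.934 -0.358 -0.007
  outer loop
   vertex 0.2 3.0 0.7
   vertex 0.9 1.1 4.6
   vertex 0.1 3.2 3.9
  endloop
 endfacet
 facet normal -0.612 0.030 0.790
  outer loop
   vertex 0.7 4.9 4.3
   vertex 0.1 3.2 3.9
   vertex 0.9 1.1 4.6
  endloop
 endfacet
 facet normal -0.068 0.075 0.995
  outer loop
   vertex 0.7 4.9 4.3
   vertex 0.9 1.1 4.6
   vertex 4.8 2.0 4.8
  endloop
 endfacet
 facet normal 0.556 0.815 0.163
  outer loop
   vertex 0.7 4.9 4.3
   vertex 4.8 2.0 4.8
   vertex 4.8 2.9 0.3
  endloop
 endfacet
 facet normal -0.938 0.343 -0.051
  outer loop
   vertex 0.7 4.9 4.3
   vertex 0.2 3.0 0.7
   vertex 0.1 3.2 3.9
  endloop
 endfacet
 facet normal -0.044 -0.907 -0.419
  outer loop
   vertex 1.6 2.5 1.5
   vertex 4.8 2.9 0.3
   vertex 0.9 1.1 4.6
  endloop
 endfacet
 facet normal -0.079 -0.902 -0.425
  outer loop
   vertex 1.6 2.5 1.5
   vertex 0.9 1.1 4.6
   vertex 0.2 3.0 0.7
  endloop
 endfacet
 facet normal -0.059 -0.890 -0.453
  outer loop
   vertex 1.6 2.5 1.5
   vertex 0.2 3.0 0.7
   vertex 4.8 2.9 0.3
  endloop
 endfacet
 facet normal -0.043 0.738 -0.674
  outer loop
   vertex 0.5 3.2 0.9
   vertex 4.8 2.9 0.3
   vertex 0.2 3.0 0.7
  endloop
 endfacet
 facet normal 0.000 0.894 -0.447
  outer loop
   vertex 0.5 3.2 0.9
   vertex 0.7 4.9 4.3
   vertex 4.8 2.9 0.3
  endloop
 endfacet
 facet normal -0.299 0.861 -0.413
  outer loop
   vertex 0.5 3.2 0.9
   vertex 0.2 3.0 0.7
   vertex 0.7 4.9 4.3
  endloop
 endfacet
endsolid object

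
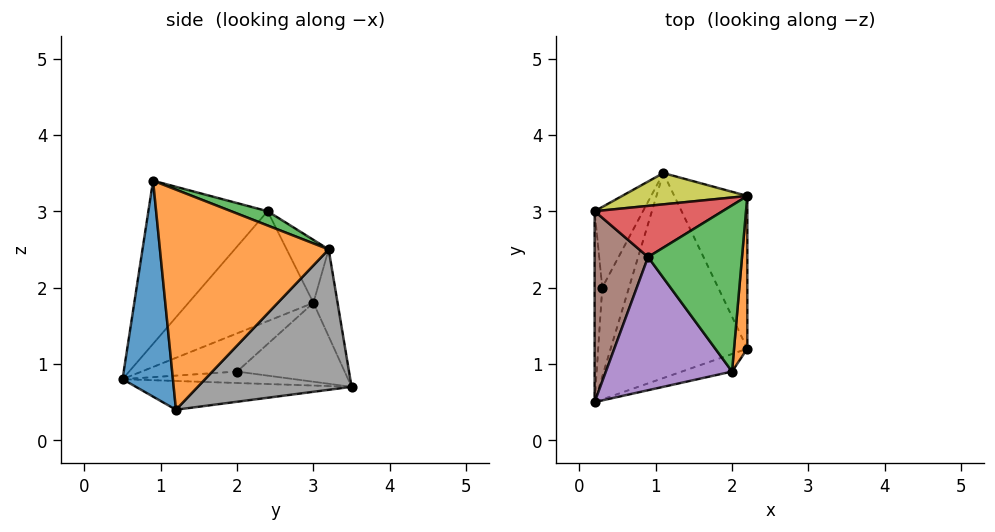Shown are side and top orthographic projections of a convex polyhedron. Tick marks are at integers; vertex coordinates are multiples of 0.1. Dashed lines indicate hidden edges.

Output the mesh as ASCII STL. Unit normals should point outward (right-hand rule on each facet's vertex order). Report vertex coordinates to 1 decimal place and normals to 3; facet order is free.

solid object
 facet normal 0.316 -0.946 -0.073
  outer loop
   vertex 2.2 1.2 0.4
   vertex 2.0 0.9 3.4
   vertex 0.2 0.5 0.8
  endloop
 endfacet
 facet normal 0.996 -0.063 0.060
  outer loop
   vertex 2.2 1.2 0.4
   vertex 2.2 3.2 2.5
   vertex 2.0 0.9 3.4
  endloop
 endfacet
 facet normal 0.141 0.350 0.926
  outer loop
   vertex 0.9 2.4 3.0
   vertex 2.0 0.9 3.4
   vertex 2.2 3.2 2.5
  endloop
 endfacet
 facet normal -0.272 0.788 0.553
  outer loop
   vertex 0.9 2.4 3.0
   vertex 2.2 3.2 2.5
   vertex 0.2 3.0 1.8
  endloop
 endfacet
 facet normal -0.730 -0.385 0.565
  outer loop
   vertex 0.9 2.4 3.0
   vertex 0.2 0.5 0.8
   vertex 2.0 0.9 3.4
  endloop
 endfacet
 facet normal -0.886 -0.172 0.431
  outer loop
   vertex 0.9 2.4 3.0
   vertex 0.2 3.0 1.8
   vertex 0.2 0.5 0.8
  endloop
 endfacet
 facet normal -0.978 0.078 -0.196
  outer loop
   vertex 0.3 2.0 0.9
   vertex 0.2 0.5 0.8
   vertex 0.2 3.0 1.8
  endloop
 endfacet
 facet normal 0.798 0.436 -0.415
  outer loop
   vertex 1.1 3.5 0.7
   vertex 2.2 3.2 2.5
   vertex 2.2 1.2 0.4
  endloop
 endfacet
 facet normal -0.190 0.943 0.273
  outer loop
   vertex 1.1 3.5 0.7
   vertex 0.2 3.0 1.8
   vertex 2.2 3.2 2.5
  endloop
 endfacet
 facet normal -0.796 0.359 -0.488
  outer loop
   vertex 1.1 3.5 0.7
   vertex 0.3 2.0 0.9
   vertex 0.2 3.0 1.8
  endloop
 endfacet
 facet normal -0.206 0.029 -0.978
  outer loop
   vertex 1.1 3.5 0.7
   vertex 2.2 1.2 0.4
   vertex 0.2 0.5 0.8
  endloop
 endfacet
 facet normal -0.392 0.087 -0.916
  outer loop
   vertex 1.1 3.5 0.7
   vertex 0.2 0.5 0.8
   vertex 0.3 2.0 0.9
  endloop
 endfacet
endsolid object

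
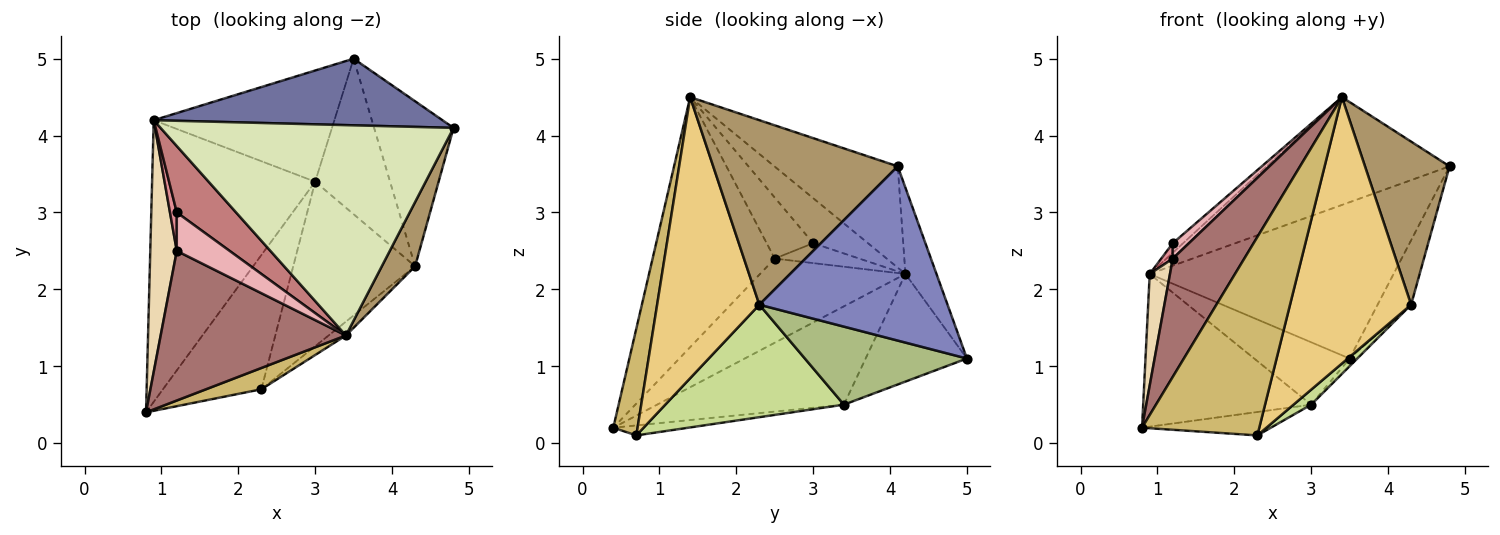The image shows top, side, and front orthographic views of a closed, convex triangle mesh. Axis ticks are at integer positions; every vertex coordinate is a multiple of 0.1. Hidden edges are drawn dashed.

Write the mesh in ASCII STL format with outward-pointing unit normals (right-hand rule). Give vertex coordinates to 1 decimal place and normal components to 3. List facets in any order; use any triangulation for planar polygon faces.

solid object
 facet normal -0.116 0.914 0.389
  outer loop
   vertex 0.9 4.2 2.2
   vertex 4.8 4.1 3.6
   vertex 3.5 5.0 1.1
  endloop
 endfacet
 facet normal 0.898 0.160 -0.409
  outer loop
   vertex 4.3 2.3 1.8
   vertex 3.5 5.0 1.1
   vertex 4.8 4.1 3.6
  endloop
 endfacet
 facet normal -0.100 0.171 -0.980
  outer loop
   vertex 3.0 3.4 0.5
   vertex 2.3 0.7 0.1
   vertex 0.8 0.4 0.2
  endloop
 endfacet
 facet normal -0.468 0.421 -0.777
  outer loop
   vertex 3.0 3.4 0.5
   vertex 0.8 0.4 0.2
   vertex 0.9 4.2 2.2
  endloop
 endfacet
 facet normal -0.461 0.434 -0.774
  outer loop
   vertex 3.0 3.4 0.5
   vertex 0.9 4.2 2.2
   vertex 3.5 5.0 1.1
  endloop
 endfacet
 facet normal 0.721 0.034 -0.692
  outer loop
   vertex 3.0 3.4 0.5
   vertex 3.5 5.0 1.1
   vertex 4.3 2.3 1.8
  endloop
 endfacet
 facet normal 0.677 -0.067 -0.733
  outer loop
   vertex 3.0 3.4 0.5
   vertex 4.3 2.3 1.8
   vertex 2.3 0.7 0.1
  endloop
 endfacet
 facet normal -0.294 0.436 0.851
  outer loop
   vertex 3.4 1.4 4.5
   vertex 4.8 4.1 3.6
   vertex 0.9 4.2 2.2
  endloop
 endfacet
 facet normal 0.897 -0.411 0.162
  outer loop
   vertex 3.4 1.4 4.5
   vertex 4.3 2.3 1.8
   vertex 4.8 4.1 3.6
  endloop
 endfacet
 facet normal 0.202 -0.974 0.104
  outer loop
   vertex 3.4 1.4 4.5
   vertex 0.8 0.4 0.2
   vertex 2.3 0.7 0.1
  endloop
 endfacet
 facet normal 0.645 -0.764 -0.040
  outer loop
   vertex 3.4 1.4 4.5
   vertex 2.3 0.7 0.1
   vertex 4.3 2.3 1.8
  endloop
 endfacet
 facet normal -0.946 -0.132 0.298
  outer loop
   vertex 1.2 2.5 2.4
   vertex 0.9 4.2 2.2
   vertex 0.8 0.4 0.2
  endloop
 endfacet
 facet normal -0.727 -0.426 0.539
  outer loop
   vertex 1.2 2.5 2.4
   vertex 0.8 0.4 0.2
   vertex 3.4 1.4 4.5
  endloop
 endfacet
 facet normal -0.601 0.114 0.791
  outer loop
   vertex 1.2 3.0 2.6
   vertex 3.4 1.4 4.5
   vertex 0.9 4.2 2.2
  endloop
 endfacet
 facet normal -0.939 -0.128 0.320
  outer loop
   vertex 1.2 3.0 2.6
   vertex 0.9 4.2 2.2
   vertex 1.2 2.5 2.4
  endloop
 endfacet
 facet normal -0.731 -0.253 0.633
  outer loop
   vertex 1.2 3.0 2.6
   vertex 1.2 2.5 2.4
   vertex 3.4 1.4 4.5
  endloop
 endfacet
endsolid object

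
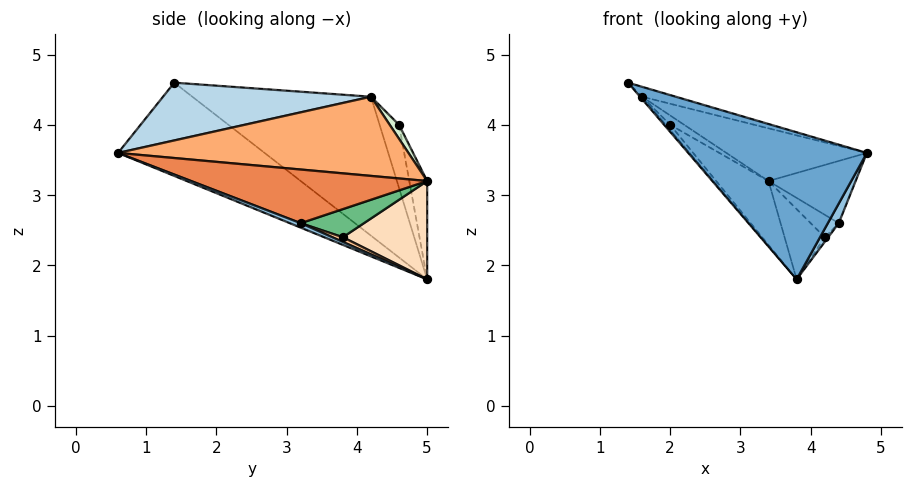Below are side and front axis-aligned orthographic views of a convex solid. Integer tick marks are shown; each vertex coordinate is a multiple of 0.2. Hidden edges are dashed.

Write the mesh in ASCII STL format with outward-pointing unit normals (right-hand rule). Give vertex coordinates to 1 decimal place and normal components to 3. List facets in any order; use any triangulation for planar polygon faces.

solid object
 facet normal -0.346 -0.422 -0.838
  outer loop
   vertex 3.8 5.0 1.8
   vertex 4.8 0.6 3.6
   vertex 1.4 1.4 4.6
  endloop
 endfacet
 facet normal 0.302 -0.302 -0.905
  outer loop
   vertex 4.4 3.2 2.6
   vertex 4.8 0.6 3.6
   vertex 3.8 5.0 1.8
  endloop
 endfacet
 facet normal 0.292 0.047 0.955
  outer loop
   vertex 1.6 4.2 4.4
   vertex 1.4 1.4 4.6
   vertex 4.8 0.6 3.6
  endloop
 endfacet
 facet normal -0.765 0.009 -0.644
  outer loop
   vertex 1.6 4.2 4.4
   vertex 3.8 5.0 1.8
   vertex 1.4 1.4 4.6
  endloop
 endfacet
 facet normal 0.831 0.307 0.465
  outer loop
   vertex 3.4 5.0 3.2
   vertex 4.8 0.6 3.6
   vertex 4.4 3.2 2.6
  endloop
 endfacet
 facet normal 0.469 0.227 0.854
  outer loop
   vertex 3.4 5.0 3.2
   vertex 1.6 4.2 4.4
   vertex 4.8 0.6 3.6
  endloop
 endfacet
 facet normal 0.949 0.316 0.000
  outer loop
   vertex 4.2 3.8 2.4
   vertex 4.4 3.2 2.6
   vertex 3.8 5.0 1.8
  endloop
 endfacet
 facet normal 0.874 0.416 0.250
  outer loop
   vertex 4.2 3.8 2.4
   vertex 3.8 5.0 1.8
   vertex 3.4 5.0 3.2
  endloop
 endfacet
 facet normal 0.874 0.389 0.291
  outer loop
   vertex 4.2 3.8 2.4
   vertex 3.4 5.0 3.2
   vertex 4.4 3.2 2.6
  endloop
 endfacet
 facet normal -0.777 0.173 -0.605
  outer loop
   vertex 2.0 4.6 4.0
   vertex 3.8 5.0 1.8
   vertex 1.6 4.2 4.4
  endloop
 endfacet
 facet normal -0.322 0.942 -0.092
  outer loop
   vertex 2.0 4.6 4.0
   vertex 3.4 5.0 3.2
   vertex 3.8 5.0 1.8
  endloop
 endfacet
 facet normal 0.324 0.487 0.811
  outer loop
   vertex 2.0 4.6 4.0
   vertex 1.6 4.2 4.4
   vertex 3.4 5.0 3.2
  endloop
 endfacet
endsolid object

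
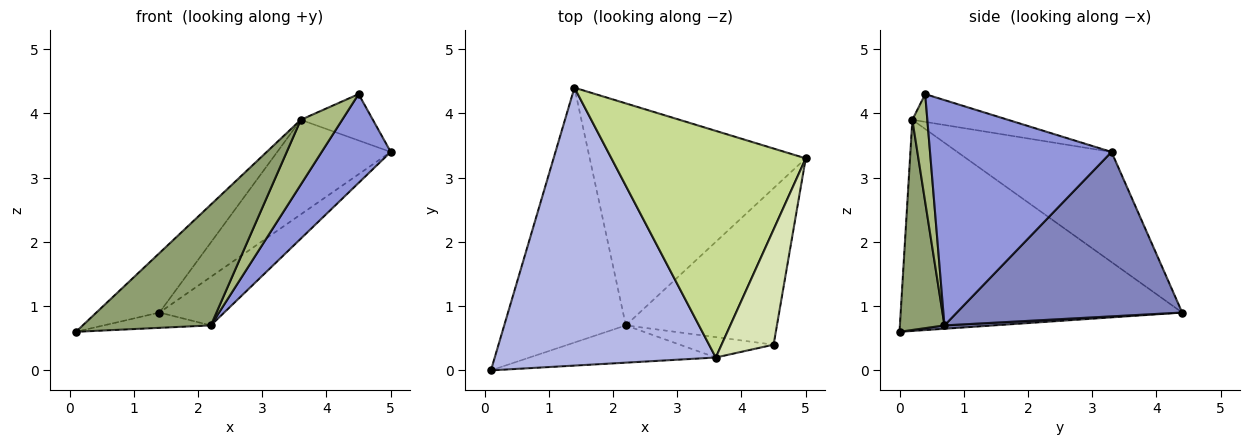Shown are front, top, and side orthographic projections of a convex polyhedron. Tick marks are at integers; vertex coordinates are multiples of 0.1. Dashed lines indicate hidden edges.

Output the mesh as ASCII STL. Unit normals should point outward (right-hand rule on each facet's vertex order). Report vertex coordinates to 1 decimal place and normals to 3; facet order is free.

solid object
 facet normal 0.028 0.060 -0.998
  outer loop
   vertex 2.2 0.7 0.7
   vertex 0.1 0.0 0.6
   vertex 1.4 4.4 0.9
  endloop
 endfacet
 facet normal 0.597 0.171 -0.784
  outer loop
   vertex 2.2 0.7 0.7
   vertex 1.4 4.4 0.9
   vertex 5.0 3.3 3.4
  endloop
 endfacet
 facet normal 0.792 -0.301 -0.531
  outer loop
   vertex 2.2 0.7 0.7
   vertex 5.0 3.3 3.4
   vertex 4.5 0.4 4.3
  endloop
 endfacet
 facet normal -0.683 0.153 0.715
  outer loop
   vertex 3.6 0.2 3.9
   vertex 1.4 4.4 0.9
   vertex 0.1 0.0 0.6
  endloop
 endfacet
 facet normal 0.316 -0.907 -0.280
  outer loop
   vertex 3.6 0.2 3.9
   vertex 0.1 0.0 0.6
   vertex 2.2 0.7 0.7
  endloop
 endfacet
 facet normal 0.326 -0.902 -0.284
  outer loop
   vertex 3.6 0.2 3.9
   vertex 2.2 0.7 0.7
   vertex 4.5 0.4 4.3
  endloop
 endfacet
 facet normal -0.464 0.341 0.818
  outer loop
   vertex 3.6 0.2 3.9
   vertex 5.0 3.3 3.4
   vertex 1.4 4.4 0.9
  endloop
 endfacet
 facet normal -0.444 0.335 0.831
  outer loop
   vertex 3.6 0.2 3.9
   vertex 4.5 0.4 4.3
   vertex 5.0 3.3 3.4
  endloop
 endfacet
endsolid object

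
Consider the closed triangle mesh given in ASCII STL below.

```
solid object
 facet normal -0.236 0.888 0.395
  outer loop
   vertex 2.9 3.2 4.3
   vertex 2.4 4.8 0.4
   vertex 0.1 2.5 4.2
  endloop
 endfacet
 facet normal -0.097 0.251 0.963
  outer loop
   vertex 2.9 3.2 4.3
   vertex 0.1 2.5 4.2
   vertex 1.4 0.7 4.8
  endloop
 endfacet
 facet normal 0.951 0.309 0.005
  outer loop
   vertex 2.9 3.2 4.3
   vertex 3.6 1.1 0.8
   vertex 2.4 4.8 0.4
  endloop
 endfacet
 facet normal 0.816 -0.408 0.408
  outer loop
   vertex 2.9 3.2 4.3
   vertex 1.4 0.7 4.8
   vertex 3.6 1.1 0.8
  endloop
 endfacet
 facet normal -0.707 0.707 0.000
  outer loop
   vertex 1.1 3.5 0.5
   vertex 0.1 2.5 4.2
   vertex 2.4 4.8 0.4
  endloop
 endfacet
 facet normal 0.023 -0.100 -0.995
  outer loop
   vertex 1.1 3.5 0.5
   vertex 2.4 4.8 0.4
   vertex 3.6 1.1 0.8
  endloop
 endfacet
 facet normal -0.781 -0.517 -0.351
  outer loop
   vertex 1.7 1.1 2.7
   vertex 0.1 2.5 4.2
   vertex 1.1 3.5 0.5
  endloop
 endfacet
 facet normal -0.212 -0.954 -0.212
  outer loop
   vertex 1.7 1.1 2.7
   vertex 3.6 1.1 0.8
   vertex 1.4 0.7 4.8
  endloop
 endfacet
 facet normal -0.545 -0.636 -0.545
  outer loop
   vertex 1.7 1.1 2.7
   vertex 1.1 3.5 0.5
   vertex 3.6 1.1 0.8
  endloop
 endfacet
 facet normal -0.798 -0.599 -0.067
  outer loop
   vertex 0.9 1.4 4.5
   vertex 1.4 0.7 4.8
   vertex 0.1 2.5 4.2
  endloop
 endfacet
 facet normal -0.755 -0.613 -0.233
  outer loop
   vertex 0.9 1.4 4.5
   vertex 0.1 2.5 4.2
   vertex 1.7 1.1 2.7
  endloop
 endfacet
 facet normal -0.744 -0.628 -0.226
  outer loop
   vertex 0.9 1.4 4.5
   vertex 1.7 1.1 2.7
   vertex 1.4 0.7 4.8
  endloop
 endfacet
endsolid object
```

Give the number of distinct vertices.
8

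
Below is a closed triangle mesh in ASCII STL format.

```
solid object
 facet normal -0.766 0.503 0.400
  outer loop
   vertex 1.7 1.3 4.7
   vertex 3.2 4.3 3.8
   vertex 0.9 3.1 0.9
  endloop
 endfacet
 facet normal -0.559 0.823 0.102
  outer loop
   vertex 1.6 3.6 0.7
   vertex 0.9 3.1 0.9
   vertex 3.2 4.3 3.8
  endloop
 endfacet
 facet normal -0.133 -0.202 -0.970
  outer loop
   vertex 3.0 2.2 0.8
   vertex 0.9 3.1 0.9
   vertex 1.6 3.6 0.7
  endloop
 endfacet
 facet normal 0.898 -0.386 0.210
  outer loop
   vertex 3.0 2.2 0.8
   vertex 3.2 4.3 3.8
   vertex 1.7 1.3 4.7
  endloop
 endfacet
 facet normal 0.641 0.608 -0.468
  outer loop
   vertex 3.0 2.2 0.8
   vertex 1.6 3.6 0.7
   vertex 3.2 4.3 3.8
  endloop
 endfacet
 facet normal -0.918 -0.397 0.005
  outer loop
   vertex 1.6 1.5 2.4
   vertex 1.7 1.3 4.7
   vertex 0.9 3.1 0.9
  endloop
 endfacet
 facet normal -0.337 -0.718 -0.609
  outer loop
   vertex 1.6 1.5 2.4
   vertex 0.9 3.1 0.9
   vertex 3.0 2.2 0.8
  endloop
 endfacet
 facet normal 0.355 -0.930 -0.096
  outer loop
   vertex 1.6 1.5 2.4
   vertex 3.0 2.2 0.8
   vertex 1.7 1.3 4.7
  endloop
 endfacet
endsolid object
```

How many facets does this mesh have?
8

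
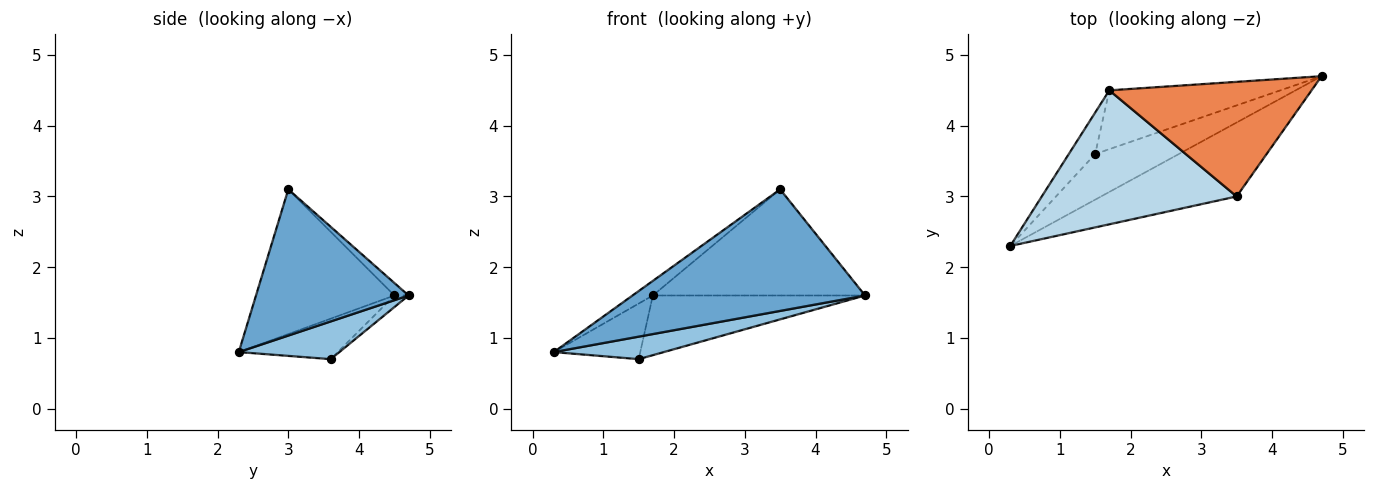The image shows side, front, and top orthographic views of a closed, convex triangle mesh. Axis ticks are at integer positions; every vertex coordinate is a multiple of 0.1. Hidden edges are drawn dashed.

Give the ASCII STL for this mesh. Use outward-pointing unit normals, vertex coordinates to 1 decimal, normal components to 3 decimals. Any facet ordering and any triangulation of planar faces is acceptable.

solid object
 facet normal 0.489 -0.745 -0.453
  outer loop
   vertex 3.5 3.0 3.1
   vertex 0.3 2.3 0.8
   vertex 4.7 4.7 1.6
  endloop
 endfacet
 facet normal 0.375 -0.410 -0.832
  outer loop
   vertex 1.5 3.6 0.7
   vertex 4.7 4.7 1.6
   vertex 0.3 2.3 0.8
  endloop
 endfacet
 facet normal -0.594 0.087 0.800
  outer loop
   vertex 1.7 4.5 1.6
   vertex 0.3 2.3 0.8
   vertex 3.5 3.0 3.1
  endloop
 endfacet
 facet normal -0.676 0.591 -0.440
  outer loop
   vertex 1.7 4.5 1.6
   vertex 1.5 3.6 0.7
   vertex 0.3 2.3 0.8
  endloop
 endfacet
 facet normal -0.045 0.679 0.733
  outer loop
   vertex 1.7 4.5 1.6
   vertex 3.5 3.0 3.1
   vertex 4.7 4.7 1.6
  endloop
 endfacet
 facet normal -0.047 0.712 -0.701
  outer loop
   vertex 1.7 4.5 1.6
   vertex 4.7 4.7 1.6
   vertex 1.5 3.6 0.7
  endloop
 endfacet
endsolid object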